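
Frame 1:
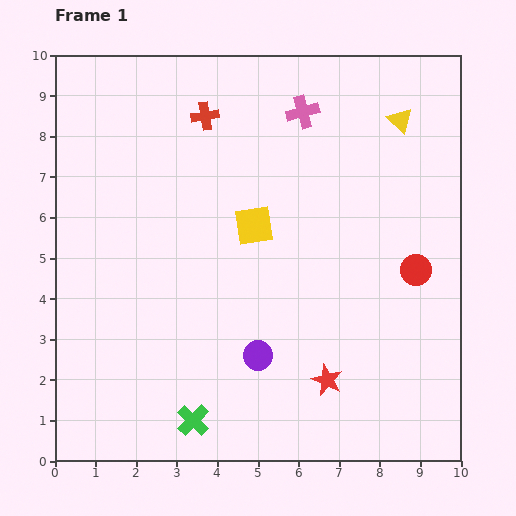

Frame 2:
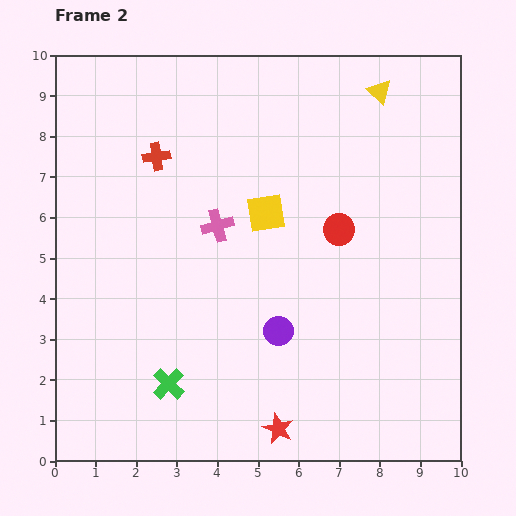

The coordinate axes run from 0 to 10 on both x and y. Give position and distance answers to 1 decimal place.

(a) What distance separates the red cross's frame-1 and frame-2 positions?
1.6

The red cross moved from (3.7, 8.5) to (2.5, 7.5), a distance of √(1.2² + 1.0²) ≈ 1.6.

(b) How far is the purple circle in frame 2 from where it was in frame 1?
0.8

The purple circle moved from (5.0, 2.6) to (5.5, 3.2), a distance of √(0.5² + 0.6²) ≈ 0.8.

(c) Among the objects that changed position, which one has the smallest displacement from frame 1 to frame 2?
the yellow square

(moved 0.4)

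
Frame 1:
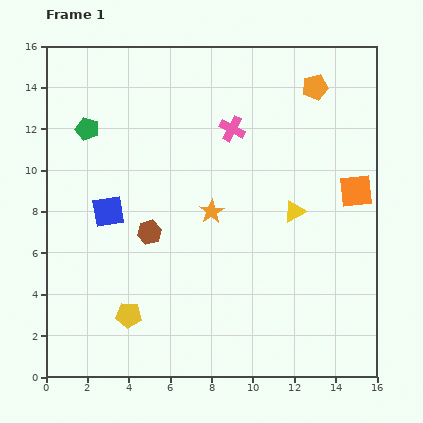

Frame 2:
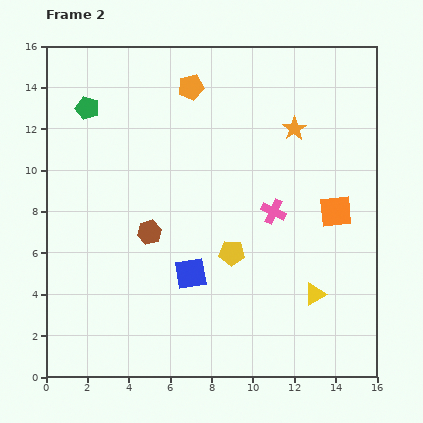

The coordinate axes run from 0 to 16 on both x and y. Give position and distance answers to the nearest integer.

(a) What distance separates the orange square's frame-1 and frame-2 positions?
1

The orange square moved from (15, 9) to (14, 8), a distance of √(1² + 1²) ≈ 1.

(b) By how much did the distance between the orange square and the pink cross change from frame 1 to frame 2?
-4

Distance in frame 1: 7. Distance in frame 2: 3.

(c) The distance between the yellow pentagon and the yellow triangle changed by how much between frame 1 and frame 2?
-5

Distance in frame 1: 9. Distance in frame 2: 4.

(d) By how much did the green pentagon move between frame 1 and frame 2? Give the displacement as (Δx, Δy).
(0, 1)

The green pentagon was at (2, 12) in frame 1 and (2, 13) in frame 2.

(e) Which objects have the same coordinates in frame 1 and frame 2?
the brown hexagon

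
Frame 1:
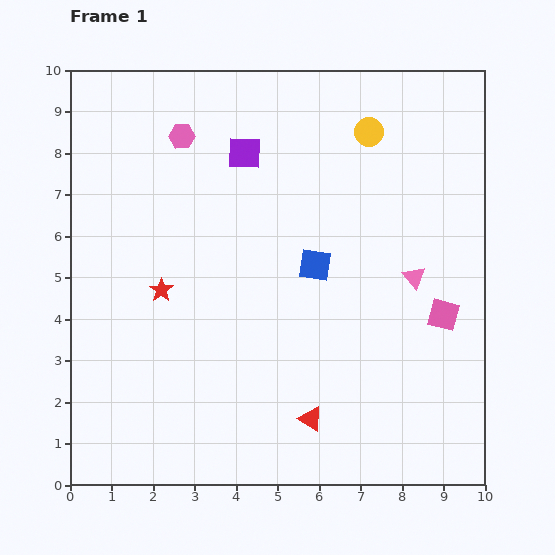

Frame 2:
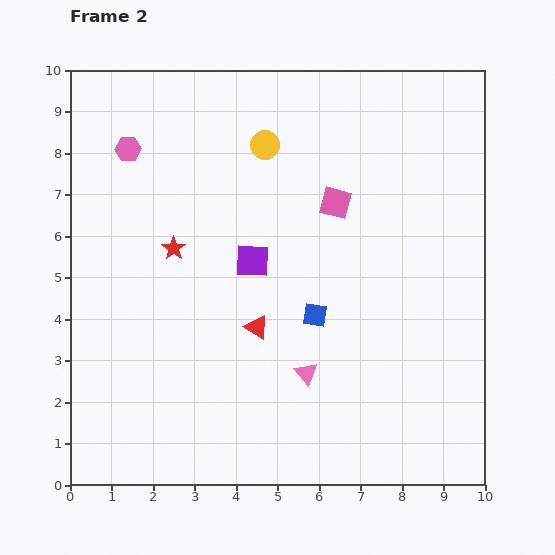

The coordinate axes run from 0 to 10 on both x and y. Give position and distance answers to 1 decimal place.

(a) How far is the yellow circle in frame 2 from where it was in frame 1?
2.5

The yellow circle moved from (7.2, 8.5) to (4.7, 8.2), a distance of √(2.5² + 0.3²) ≈ 2.5.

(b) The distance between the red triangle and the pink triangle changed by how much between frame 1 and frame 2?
-2.6

Distance in frame 1: 4.2. Distance in frame 2: 1.6.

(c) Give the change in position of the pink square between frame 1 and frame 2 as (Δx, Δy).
(-2.6, 2.7)

The pink square was at (9.0, 4.1) in frame 1 and (6.4, 6.8) in frame 2.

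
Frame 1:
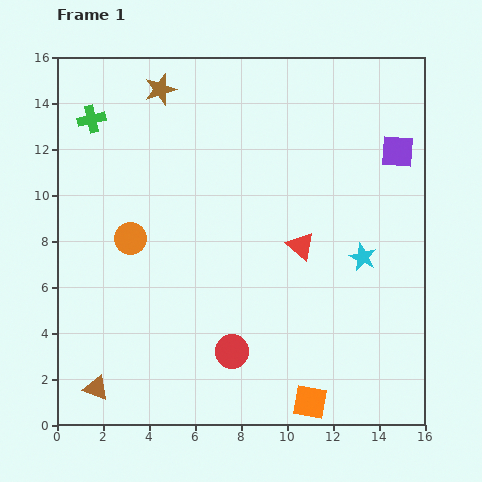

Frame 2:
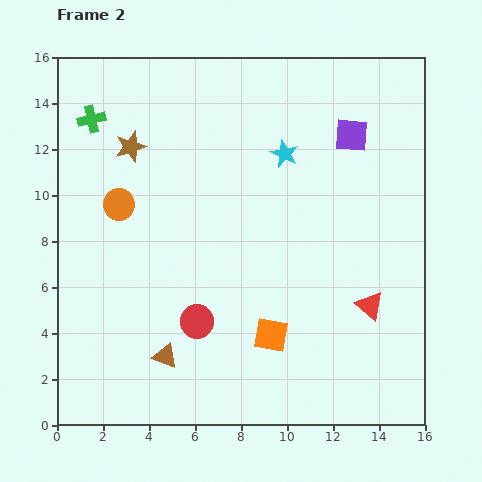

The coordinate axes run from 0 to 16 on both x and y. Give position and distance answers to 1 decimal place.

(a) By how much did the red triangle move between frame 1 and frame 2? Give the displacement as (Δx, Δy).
(3.0, -2.6)

The red triangle was at (10.6, 7.8) in frame 1 and (13.6, 5.2) in frame 2.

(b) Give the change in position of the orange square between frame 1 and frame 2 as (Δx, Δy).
(-1.7, 2.9)

The orange square was at (11.0, 1.0) in frame 1 and (9.3, 3.9) in frame 2.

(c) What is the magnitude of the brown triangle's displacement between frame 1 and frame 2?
3.3

The brown triangle moved from (1.7, 1.6) to (4.7, 3.0), a distance of √(3.0² + 1.4²) ≈ 3.3.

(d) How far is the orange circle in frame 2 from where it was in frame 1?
1.6

The orange circle moved from (3.2, 8.1) to (2.7, 9.6), a distance of √(0.5² + 1.5²) ≈ 1.6.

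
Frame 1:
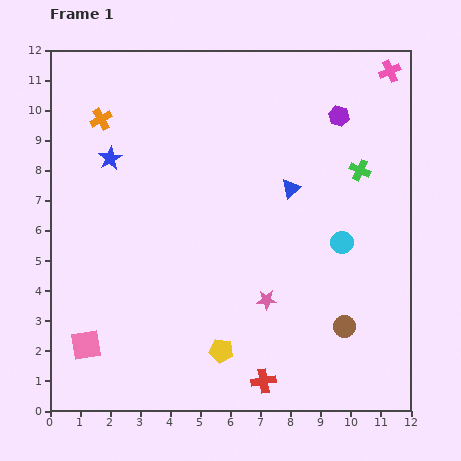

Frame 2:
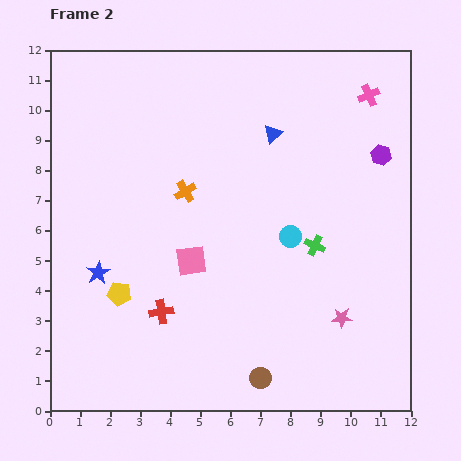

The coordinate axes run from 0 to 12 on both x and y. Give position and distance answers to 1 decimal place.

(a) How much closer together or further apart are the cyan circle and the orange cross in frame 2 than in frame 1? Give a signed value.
-5.2

Distance in frame 1: 9.0. Distance in frame 2: 3.8.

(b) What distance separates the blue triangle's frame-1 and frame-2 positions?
1.9

The blue triangle moved from (8.0, 7.4) to (7.4, 9.2), a distance of √(0.6² + 1.8²) ≈ 1.9.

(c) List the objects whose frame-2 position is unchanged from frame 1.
none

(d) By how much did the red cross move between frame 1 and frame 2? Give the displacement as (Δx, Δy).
(-3.4, 2.3)

The red cross was at (7.1, 1.0) in frame 1 and (3.7, 3.3) in frame 2.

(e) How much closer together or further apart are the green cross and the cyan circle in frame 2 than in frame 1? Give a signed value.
-1.6

Distance in frame 1: 2.5. Distance in frame 2: 0.9.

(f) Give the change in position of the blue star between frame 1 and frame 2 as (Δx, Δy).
(-0.4, -3.8)

The blue star was at (2.0, 8.4) in frame 1 and (1.6, 4.6) in frame 2.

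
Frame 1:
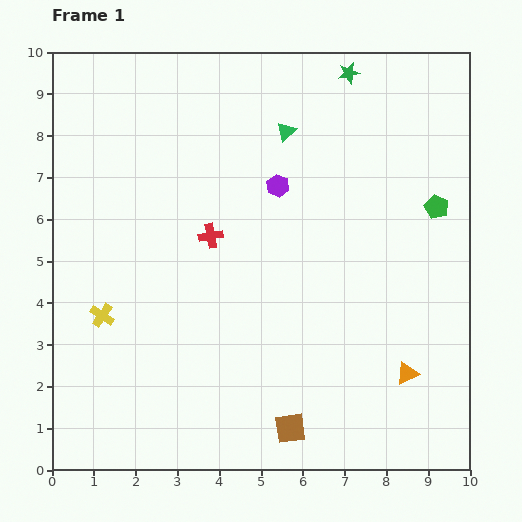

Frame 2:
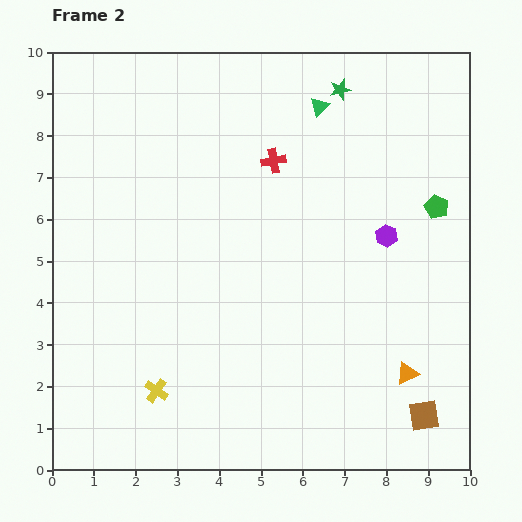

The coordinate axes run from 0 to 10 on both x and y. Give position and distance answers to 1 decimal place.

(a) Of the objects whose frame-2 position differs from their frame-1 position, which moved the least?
the green star

(moved 0.4)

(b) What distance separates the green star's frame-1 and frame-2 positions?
0.4

The green star moved from (7.1, 9.5) to (6.9, 9.1), a distance of √(0.2² + 0.4²) ≈ 0.4.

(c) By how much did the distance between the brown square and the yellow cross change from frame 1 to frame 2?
+1.2

Distance in frame 1: 5.2. Distance in frame 2: 6.4.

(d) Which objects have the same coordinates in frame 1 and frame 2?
the green pentagon, the orange triangle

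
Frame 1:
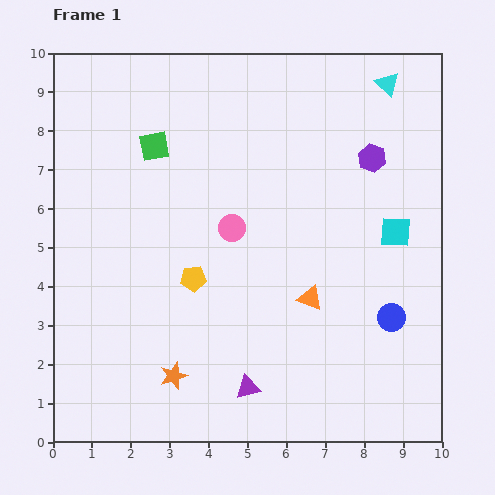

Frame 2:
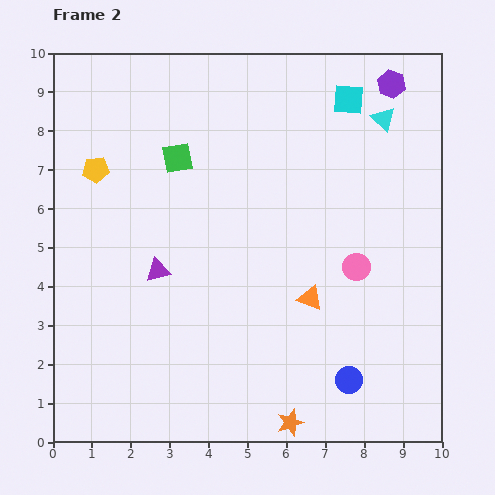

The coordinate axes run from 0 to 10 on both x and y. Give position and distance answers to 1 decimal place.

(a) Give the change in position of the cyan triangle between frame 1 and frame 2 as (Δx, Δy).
(-0.1, -0.9)

The cyan triangle was at (8.6, 9.2) in frame 1 and (8.5, 8.3) in frame 2.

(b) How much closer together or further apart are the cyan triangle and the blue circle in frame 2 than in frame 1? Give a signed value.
+0.8

Distance in frame 1: 6.0. Distance in frame 2: 6.8.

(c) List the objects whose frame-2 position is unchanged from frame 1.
the orange triangle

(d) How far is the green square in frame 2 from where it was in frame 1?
0.7

The green square moved from (2.6, 7.6) to (3.2, 7.3), a distance of √(0.6² + 0.3²) ≈ 0.7.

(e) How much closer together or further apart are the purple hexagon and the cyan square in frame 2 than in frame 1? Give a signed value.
-0.8

Distance in frame 1: 2.0. Distance in frame 2: 1.2.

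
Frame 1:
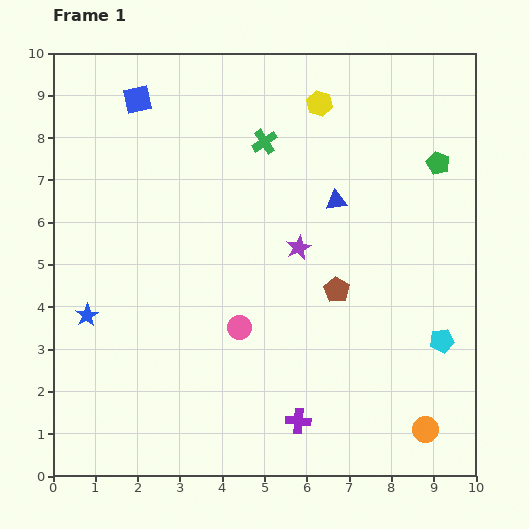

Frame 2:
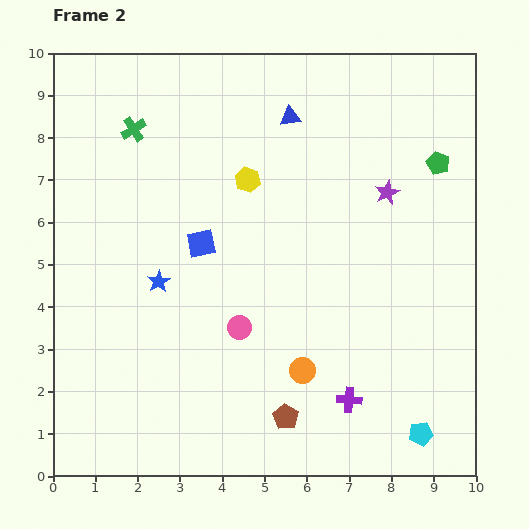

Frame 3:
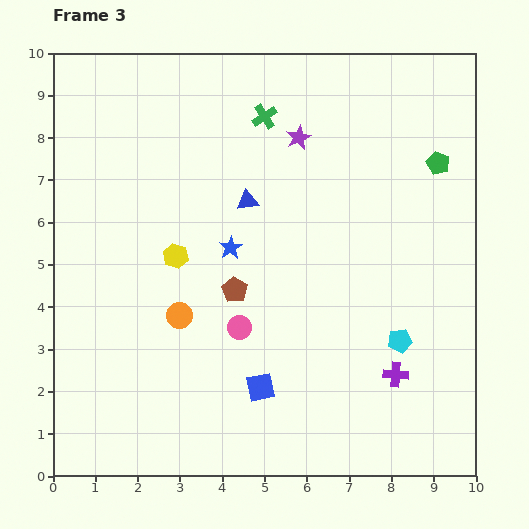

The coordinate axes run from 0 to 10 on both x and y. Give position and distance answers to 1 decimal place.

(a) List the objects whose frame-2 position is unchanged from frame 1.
the pink circle, the green pentagon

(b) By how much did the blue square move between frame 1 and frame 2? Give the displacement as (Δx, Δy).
(1.5, -3.4)

The blue square was at (2.0, 8.9) in frame 1 and (3.5, 5.5) in frame 2.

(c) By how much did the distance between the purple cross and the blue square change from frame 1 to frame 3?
-5.3

Distance in frame 1: 8.5. Distance in frame 3: 3.2.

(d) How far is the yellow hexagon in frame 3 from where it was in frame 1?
5.0

The yellow hexagon moved from (6.3, 8.8) to (2.9, 5.2), a distance of √(3.4² + 3.6²) ≈ 5.0.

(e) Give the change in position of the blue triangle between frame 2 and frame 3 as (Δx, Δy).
(-1.0, -2.0)

The blue triangle was at (5.6, 8.5) in frame 2 and (4.6, 6.5) in frame 3.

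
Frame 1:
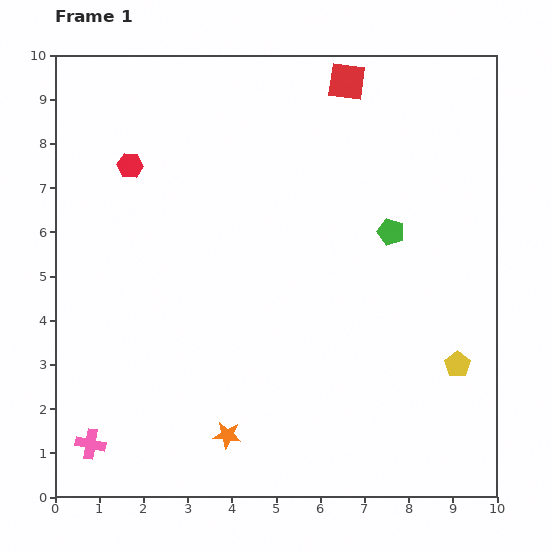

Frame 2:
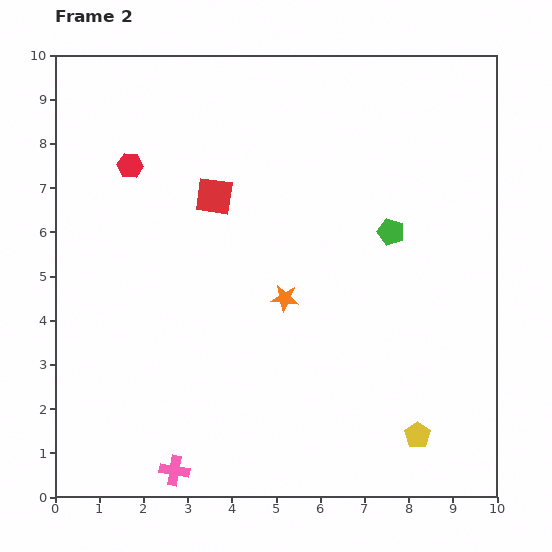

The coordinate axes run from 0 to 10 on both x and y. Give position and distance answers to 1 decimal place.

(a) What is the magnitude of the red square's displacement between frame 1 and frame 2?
4.0

The red square moved from (6.6, 9.4) to (3.6, 6.8), a distance of √(3.0² + 2.6²) ≈ 4.0.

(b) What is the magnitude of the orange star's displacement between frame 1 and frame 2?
3.4

The orange star moved from (3.9, 1.4) to (5.2, 4.5), a distance of √(1.3² + 3.1²) ≈ 3.4.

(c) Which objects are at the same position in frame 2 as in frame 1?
the red hexagon, the green pentagon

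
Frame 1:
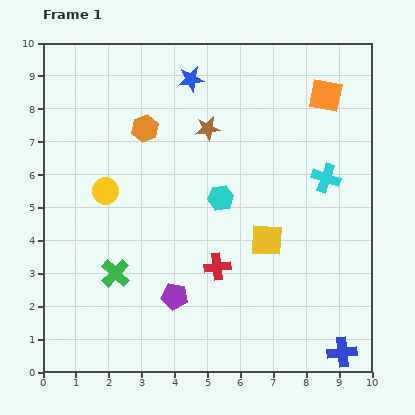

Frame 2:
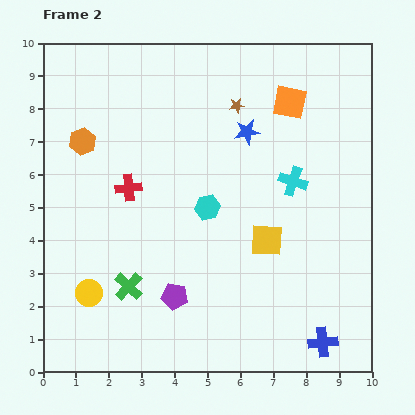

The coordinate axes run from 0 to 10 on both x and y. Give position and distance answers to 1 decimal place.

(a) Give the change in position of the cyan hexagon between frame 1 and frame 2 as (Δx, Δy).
(-0.4, -0.3)

The cyan hexagon was at (5.4, 5.3) in frame 1 and (5.0, 5.0) in frame 2.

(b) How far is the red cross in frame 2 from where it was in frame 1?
3.6

The red cross moved from (5.3, 3.2) to (2.6, 5.6), a distance of √(2.7² + 2.4²) ≈ 3.6.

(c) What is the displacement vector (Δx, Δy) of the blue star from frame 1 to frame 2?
(1.7, -1.6)

The blue star was at (4.5, 8.9) in frame 1 and (6.2, 7.3) in frame 2.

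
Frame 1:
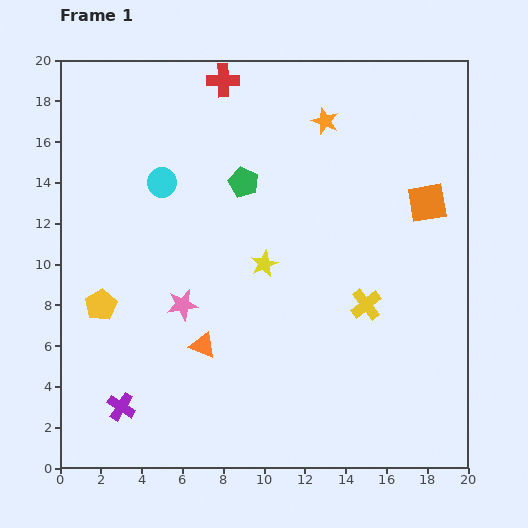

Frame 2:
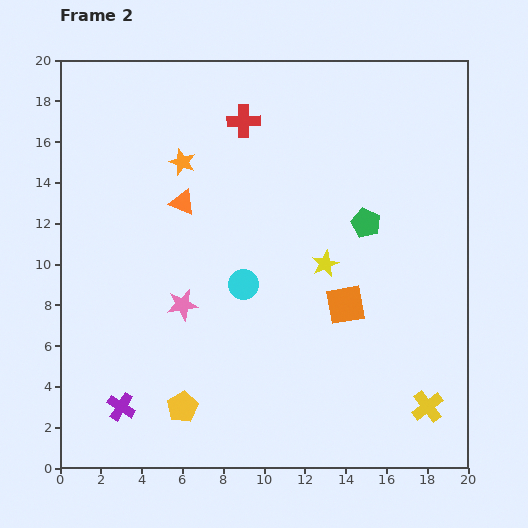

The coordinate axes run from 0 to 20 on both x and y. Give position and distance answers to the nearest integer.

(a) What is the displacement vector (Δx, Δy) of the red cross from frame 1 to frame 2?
(1, -2)

The red cross was at (8, 19) in frame 1 and (9, 17) in frame 2.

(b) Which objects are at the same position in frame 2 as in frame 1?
the purple cross, the pink star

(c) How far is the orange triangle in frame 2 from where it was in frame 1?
7

The orange triangle moved from (7, 6) to (6, 13), a distance of √(1² + 7²) ≈ 7.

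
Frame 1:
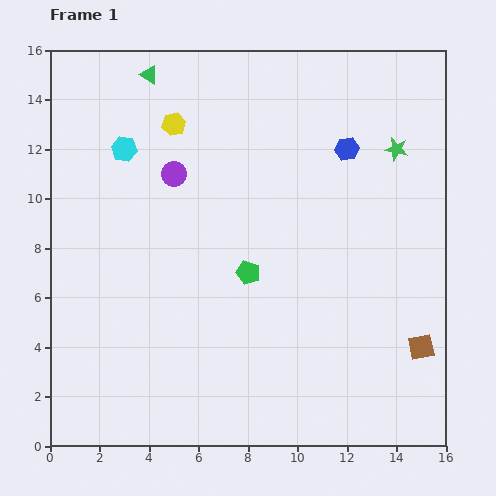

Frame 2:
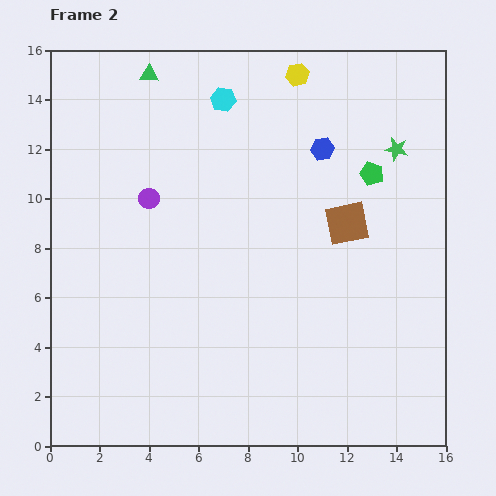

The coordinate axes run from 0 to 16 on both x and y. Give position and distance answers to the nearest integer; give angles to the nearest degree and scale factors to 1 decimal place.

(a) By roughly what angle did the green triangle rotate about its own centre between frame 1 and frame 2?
26° counter-clockwise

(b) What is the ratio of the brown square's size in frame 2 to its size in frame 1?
1.7×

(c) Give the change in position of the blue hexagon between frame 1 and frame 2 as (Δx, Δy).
(-1, 0)

The blue hexagon was at (12, 12) in frame 1 and (11, 12) in frame 2.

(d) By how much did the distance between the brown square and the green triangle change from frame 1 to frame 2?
-6

Distance in frame 1: 16. Distance in frame 2: 10.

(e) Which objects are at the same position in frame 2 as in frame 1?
the green triangle, the green star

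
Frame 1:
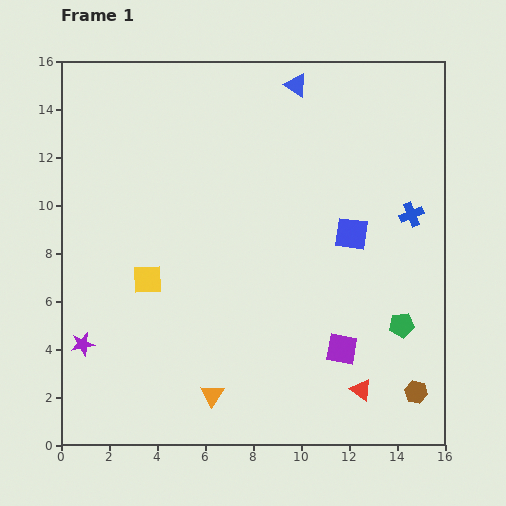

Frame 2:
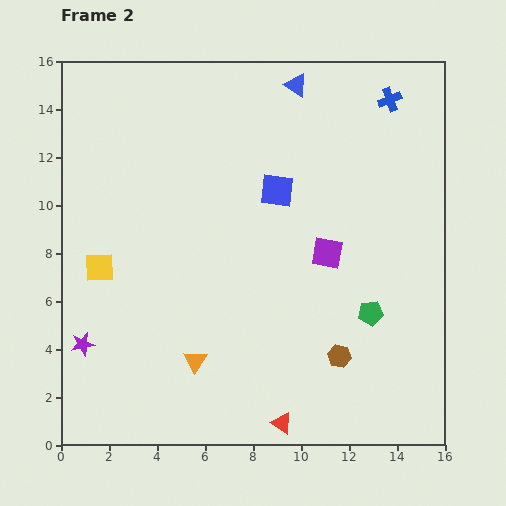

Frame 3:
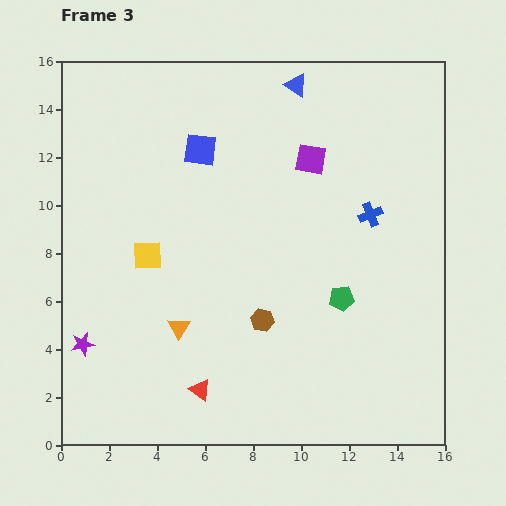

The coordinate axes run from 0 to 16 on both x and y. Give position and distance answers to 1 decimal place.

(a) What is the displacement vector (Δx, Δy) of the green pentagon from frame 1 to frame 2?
(-1.3, 0.5)

The green pentagon was at (14.2, 5.0) in frame 1 and (12.9, 5.5) in frame 2.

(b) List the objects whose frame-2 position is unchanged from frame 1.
the purple star, the blue triangle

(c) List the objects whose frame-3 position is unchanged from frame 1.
the purple star, the blue triangle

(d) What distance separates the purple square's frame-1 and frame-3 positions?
8.0

The purple square moved from (11.7, 4.0) to (10.4, 11.9), a distance of √(1.3² + 7.9²) ≈ 8.0.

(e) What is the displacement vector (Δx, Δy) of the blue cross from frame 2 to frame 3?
(-0.8, -4.8)

The blue cross was at (13.7, 14.4) in frame 2 and (12.9, 9.6) in frame 3.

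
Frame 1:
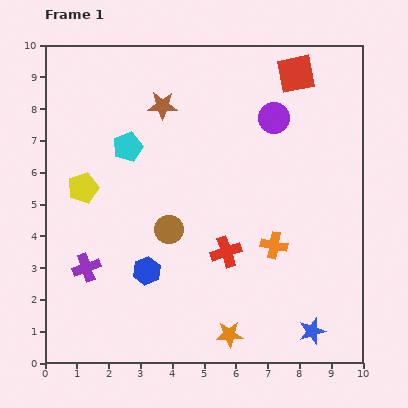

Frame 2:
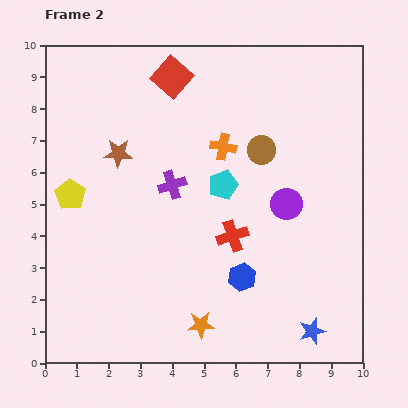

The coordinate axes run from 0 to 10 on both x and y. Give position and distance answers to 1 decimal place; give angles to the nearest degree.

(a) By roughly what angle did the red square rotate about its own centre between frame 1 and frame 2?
38° counter-clockwise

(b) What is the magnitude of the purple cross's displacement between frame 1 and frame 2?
3.7

The purple cross moved from (1.3, 3.0) to (4.0, 5.6), a distance of √(2.7² + 2.6²) ≈ 3.7.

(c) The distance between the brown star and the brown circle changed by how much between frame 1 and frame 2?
+0.6

Distance in frame 1: 3.9. Distance in frame 2: 4.5.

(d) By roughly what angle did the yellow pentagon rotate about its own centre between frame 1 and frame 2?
20° counter-clockwise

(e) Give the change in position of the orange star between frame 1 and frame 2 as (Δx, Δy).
(-0.9, 0.3)

The orange star was at (5.8, 0.9) in frame 1 and (4.9, 1.2) in frame 2.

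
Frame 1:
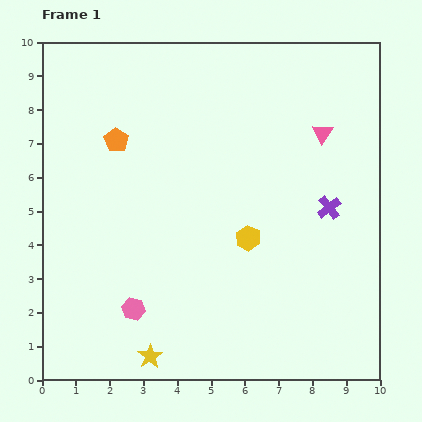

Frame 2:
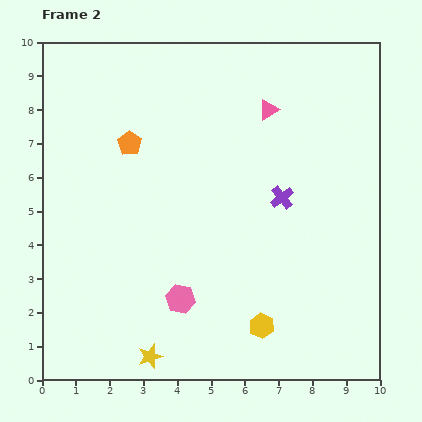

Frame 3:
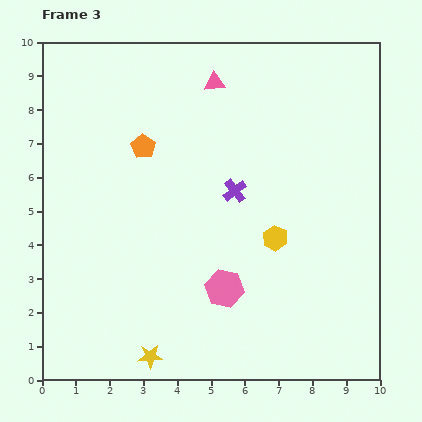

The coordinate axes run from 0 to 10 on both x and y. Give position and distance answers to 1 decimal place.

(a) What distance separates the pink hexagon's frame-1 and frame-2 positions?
1.4

The pink hexagon moved from (2.7, 2.1) to (4.1, 2.4), a distance of √(1.4² + 0.3²) ≈ 1.4.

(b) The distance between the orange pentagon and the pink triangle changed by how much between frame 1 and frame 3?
-3.3

Distance in frame 1: 6.1. Distance in frame 3: 2.8.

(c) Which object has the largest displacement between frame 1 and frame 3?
the pink triangle

(moved 3.5; next 2.8)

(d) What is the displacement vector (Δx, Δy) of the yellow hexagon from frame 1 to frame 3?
(0.8, 0.0)

The yellow hexagon was at (6.1, 4.2) in frame 1 and (6.9, 4.2) in frame 3.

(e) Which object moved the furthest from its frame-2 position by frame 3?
the yellow hexagon

(moved 2.6; next 1.8)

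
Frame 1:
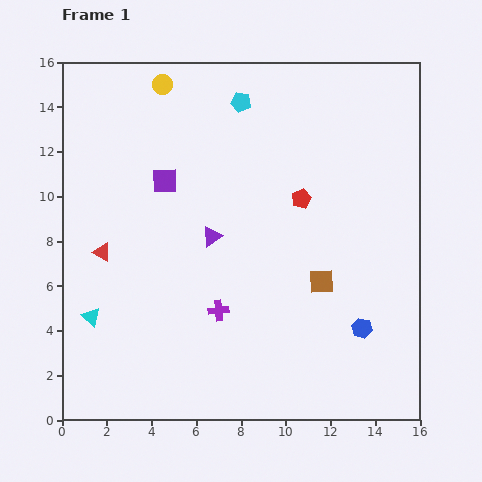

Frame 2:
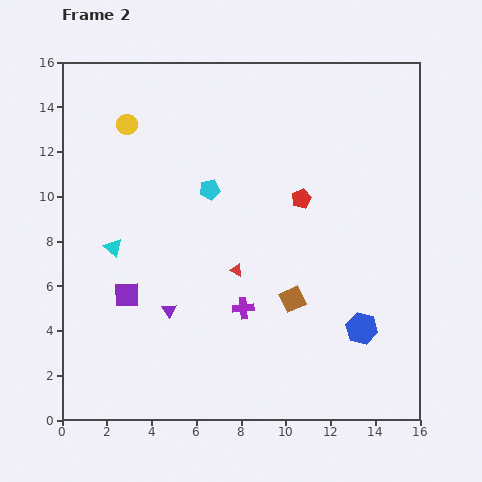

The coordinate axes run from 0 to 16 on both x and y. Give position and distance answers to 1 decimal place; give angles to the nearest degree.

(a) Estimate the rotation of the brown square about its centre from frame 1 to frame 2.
21° counter-clockwise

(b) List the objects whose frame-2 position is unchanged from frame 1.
the blue hexagon, the red pentagon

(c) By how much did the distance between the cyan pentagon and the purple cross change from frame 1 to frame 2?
-3.9

Distance in frame 1: 9.4. Distance in frame 2: 5.5.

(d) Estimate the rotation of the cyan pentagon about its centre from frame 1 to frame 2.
21° counter-clockwise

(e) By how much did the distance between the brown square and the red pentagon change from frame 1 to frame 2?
+0.7

Distance in frame 1: 3.8. Distance in frame 2: 4.5.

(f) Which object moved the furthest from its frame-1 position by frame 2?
the red triangle

(moved 6.1; next 5.4)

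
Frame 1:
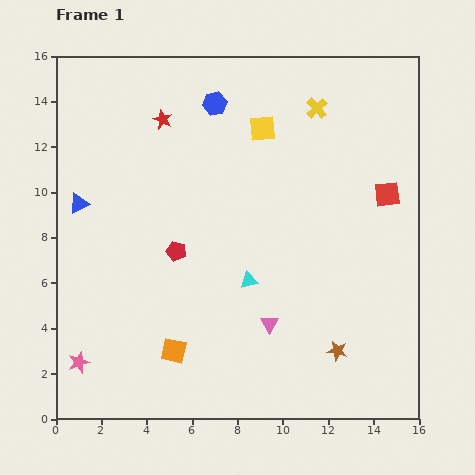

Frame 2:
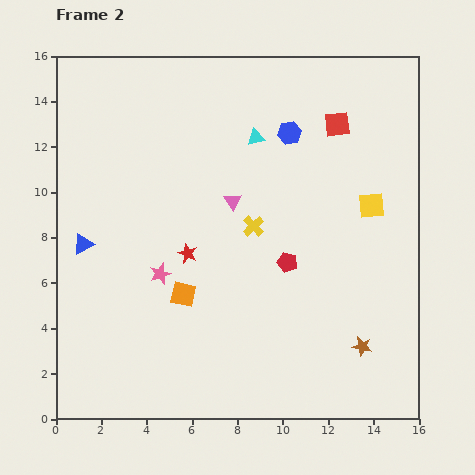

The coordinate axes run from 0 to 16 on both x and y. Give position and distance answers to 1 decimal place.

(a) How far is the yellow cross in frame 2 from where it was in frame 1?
5.9

The yellow cross moved from (11.5, 13.7) to (8.7, 8.5), a distance of √(2.8² + 5.2²) ≈ 5.9.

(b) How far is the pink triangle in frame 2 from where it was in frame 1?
5.6

The pink triangle moved from (9.4, 4.2) to (7.8, 9.6), a distance of √(1.6² + 5.4²) ≈ 5.6.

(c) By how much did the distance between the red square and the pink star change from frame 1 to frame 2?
-5.3

Distance in frame 1: 15.5. Distance in frame 2: 10.2.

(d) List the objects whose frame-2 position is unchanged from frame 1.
none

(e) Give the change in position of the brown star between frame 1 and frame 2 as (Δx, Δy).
(1.1, 0.2)

The brown star was at (12.4, 3.0) in frame 1 and (13.5, 3.2) in frame 2.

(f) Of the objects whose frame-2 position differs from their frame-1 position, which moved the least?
the brown star

(moved 1.1)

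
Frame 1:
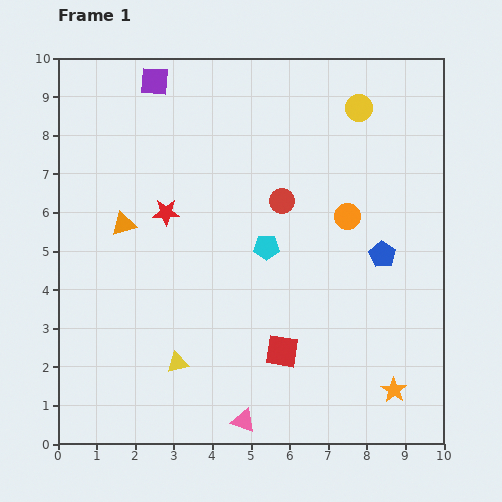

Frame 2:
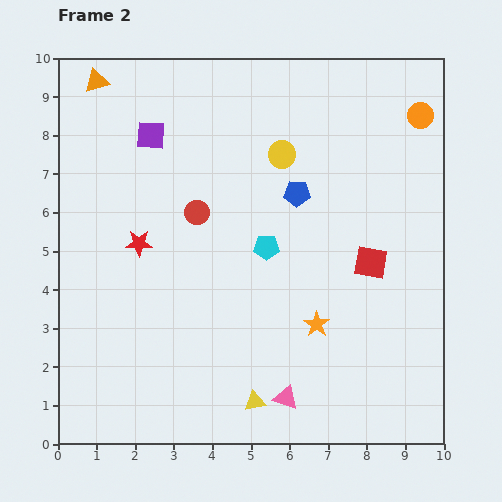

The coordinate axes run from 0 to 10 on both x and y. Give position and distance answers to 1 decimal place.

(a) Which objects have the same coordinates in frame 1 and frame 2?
the cyan pentagon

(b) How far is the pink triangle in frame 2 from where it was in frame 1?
1.3

The pink triangle moved from (4.8, 0.6) to (5.9, 1.2), a distance of √(1.1² + 0.6²) ≈ 1.3.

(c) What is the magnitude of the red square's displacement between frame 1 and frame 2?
3.3

The red square moved from (5.8, 2.4) to (8.1, 4.7), a distance of √(2.3² + 2.3²) ≈ 3.3.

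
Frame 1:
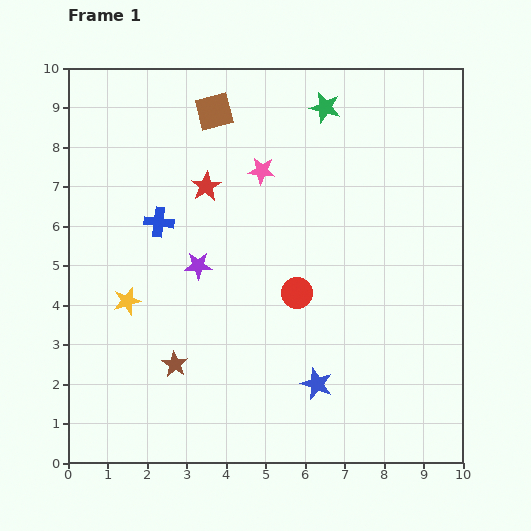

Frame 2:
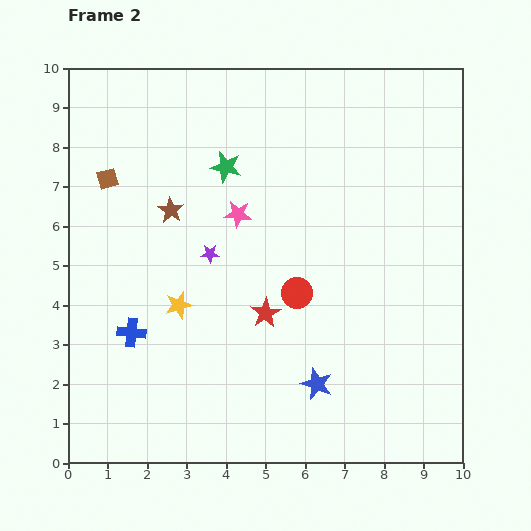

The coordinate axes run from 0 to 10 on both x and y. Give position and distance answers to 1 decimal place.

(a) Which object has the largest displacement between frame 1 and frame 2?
the brown star

(moved 3.9; next 3.5)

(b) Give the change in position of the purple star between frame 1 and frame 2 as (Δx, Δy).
(0.3, 0.3)

The purple star was at (3.3, 5.0) in frame 1 and (3.6, 5.3) in frame 2.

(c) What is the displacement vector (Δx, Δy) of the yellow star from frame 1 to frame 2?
(1.3, -0.1)

The yellow star was at (1.5, 4.1) in frame 1 and (2.8, 4.0) in frame 2.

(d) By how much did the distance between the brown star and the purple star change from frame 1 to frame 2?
-1.1

Distance in frame 1: 2.6. Distance in frame 2: 1.5.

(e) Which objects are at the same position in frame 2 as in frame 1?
the blue star, the red circle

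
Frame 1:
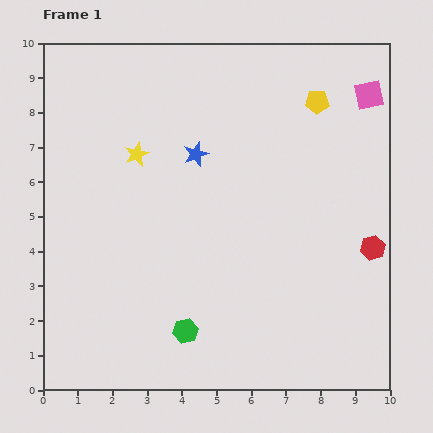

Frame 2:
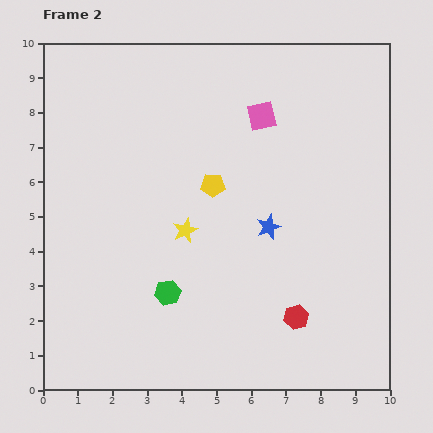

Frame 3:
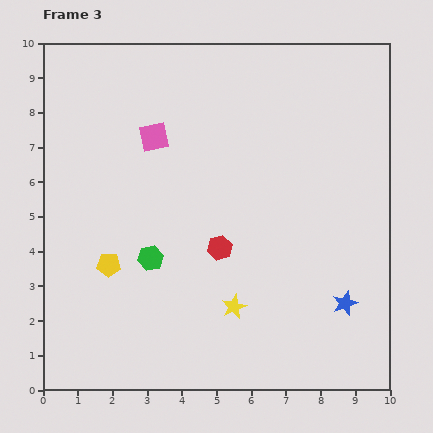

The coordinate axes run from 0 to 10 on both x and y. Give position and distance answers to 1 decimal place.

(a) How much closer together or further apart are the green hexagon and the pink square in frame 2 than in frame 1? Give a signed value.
-2.8

Distance in frame 1: 8.6. Distance in frame 2: 5.8.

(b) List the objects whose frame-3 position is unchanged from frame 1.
none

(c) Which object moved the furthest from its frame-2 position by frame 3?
the yellow pentagon

(moved 3.8; next 3.2)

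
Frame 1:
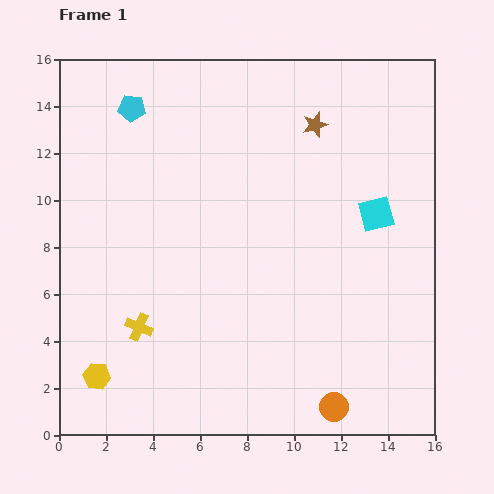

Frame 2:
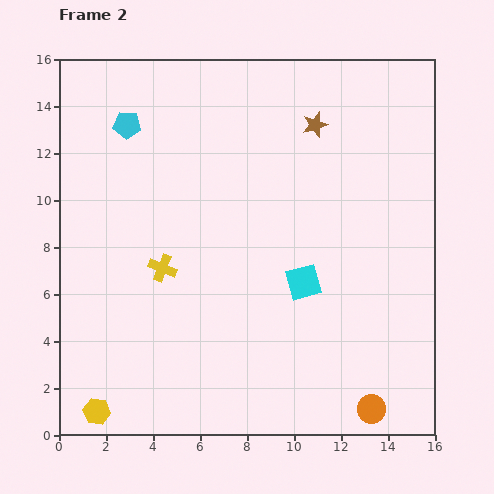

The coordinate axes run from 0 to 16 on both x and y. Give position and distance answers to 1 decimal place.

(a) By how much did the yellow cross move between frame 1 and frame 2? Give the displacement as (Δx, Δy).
(1.0, 2.5)

The yellow cross was at (3.4, 4.6) in frame 1 and (4.4, 7.1) in frame 2.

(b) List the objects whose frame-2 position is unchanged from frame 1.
the brown star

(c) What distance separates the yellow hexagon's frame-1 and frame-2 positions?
1.5

The yellow hexagon moved from (1.6, 2.5) to (1.6, 1.0), a distance of √(0.0² + 1.5²) ≈ 1.5.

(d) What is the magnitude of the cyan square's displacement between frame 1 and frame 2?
4.2

The cyan square moved from (13.5, 9.4) to (10.4, 6.5), a distance of √(3.1² + 2.9²) ≈ 4.2.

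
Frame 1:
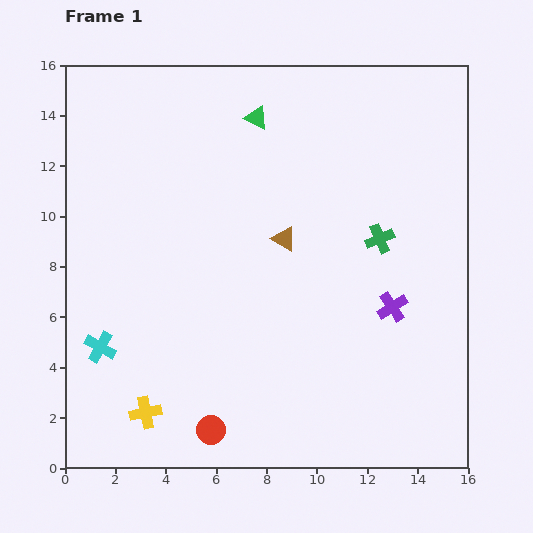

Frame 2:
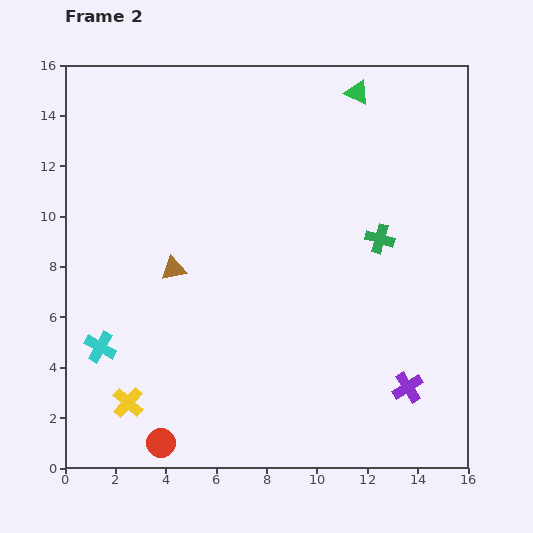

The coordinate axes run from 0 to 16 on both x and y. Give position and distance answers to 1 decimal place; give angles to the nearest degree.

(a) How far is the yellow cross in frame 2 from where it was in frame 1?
0.8

The yellow cross moved from (3.2, 2.2) to (2.5, 2.6), a distance of √(0.7² + 0.4²) ≈ 0.8.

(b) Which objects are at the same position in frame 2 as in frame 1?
the cyan cross, the green cross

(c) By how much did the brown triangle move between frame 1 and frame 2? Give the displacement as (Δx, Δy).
(-4.4, -1.2)

The brown triangle was at (8.7, 9.1) in frame 1 and (4.3, 7.9) in frame 2.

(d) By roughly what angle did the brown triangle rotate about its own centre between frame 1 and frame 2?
42° counter-clockwise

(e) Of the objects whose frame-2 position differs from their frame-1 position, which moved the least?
the yellow cross

(moved 0.8)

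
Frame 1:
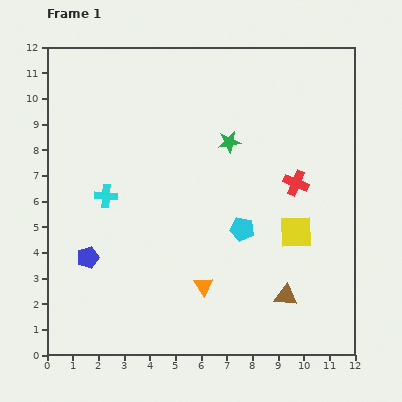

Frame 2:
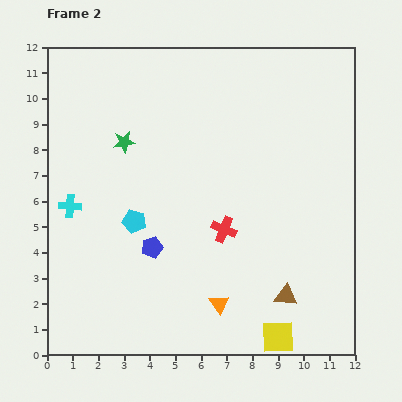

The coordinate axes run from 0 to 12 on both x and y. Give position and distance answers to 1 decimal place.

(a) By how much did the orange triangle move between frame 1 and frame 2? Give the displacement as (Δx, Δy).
(0.6, -0.7)

The orange triangle was at (6.1, 2.7) in frame 1 and (6.7, 2.0) in frame 2.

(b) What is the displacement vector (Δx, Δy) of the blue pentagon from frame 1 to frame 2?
(2.5, 0.4)

The blue pentagon was at (1.6, 3.8) in frame 1 and (4.1, 4.2) in frame 2.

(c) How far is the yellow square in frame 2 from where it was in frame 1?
4.2

The yellow square moved from (9.7, 4.8) to (9.0, 0.7), a distance of √(0.7² + 4.1²) ≈ 4.2.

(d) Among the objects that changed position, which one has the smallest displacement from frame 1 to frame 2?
the orange triangle

(moved 0.9)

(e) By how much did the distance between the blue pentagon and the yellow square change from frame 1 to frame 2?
-2.2

Distance in frame 1: 8.2. Distance in frame 2: 6.0.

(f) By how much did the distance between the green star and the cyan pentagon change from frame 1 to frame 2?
-0.3

Distance in frame 1: 3.4. Distance in frame 2: 3.1.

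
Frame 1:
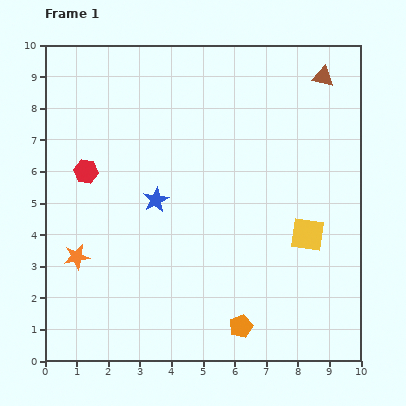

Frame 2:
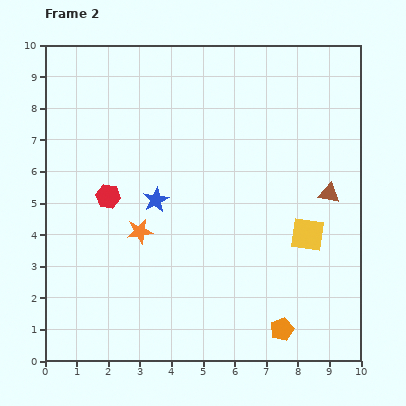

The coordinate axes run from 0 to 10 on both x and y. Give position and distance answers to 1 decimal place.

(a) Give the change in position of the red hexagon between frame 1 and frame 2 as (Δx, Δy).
(0.7, -0.8)

The red hexagon was at (1.3, 6.0) in frame 1 and (2.0, 5.2) in frame 2.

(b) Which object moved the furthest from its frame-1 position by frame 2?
the brown triangle

(moved 3.7; next 2.2)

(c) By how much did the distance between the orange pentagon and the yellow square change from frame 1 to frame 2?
-0.5

Distance in frame 1: 3.6. Distance in frame 2: 3.1.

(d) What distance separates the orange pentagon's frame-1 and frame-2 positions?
1.3

The orange pentagon moved from (6.2, 1.1) to (7.5, 1.0), a distance of √(1.3² + 0.1²) ≈ 1.3.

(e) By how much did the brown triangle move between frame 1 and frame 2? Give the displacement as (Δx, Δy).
(0.2, -3.7)

The brown triangle was at (8.8, 9.0) in frame 1 and (9.0, 5.3) in frame 2.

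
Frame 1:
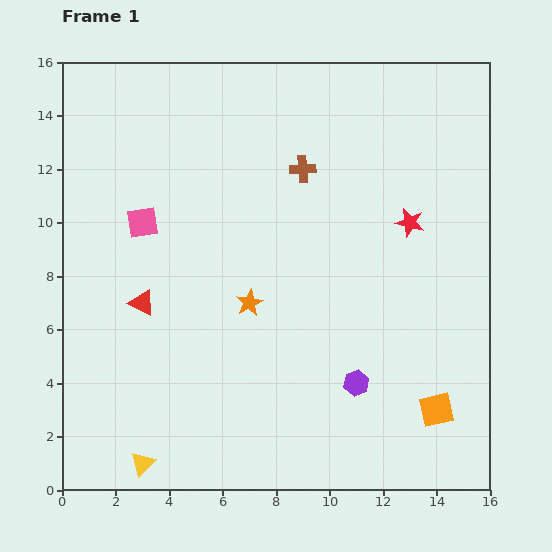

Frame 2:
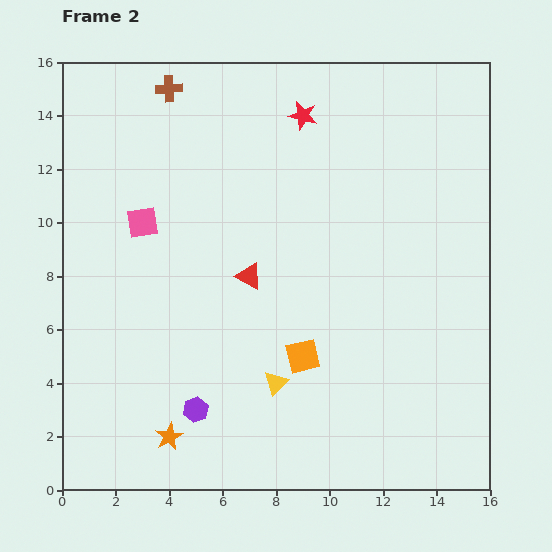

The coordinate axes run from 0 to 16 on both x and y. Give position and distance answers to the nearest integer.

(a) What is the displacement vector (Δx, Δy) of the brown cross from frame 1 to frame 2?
(-5, 3)

The brown cross was at (9, 12) in frame 1 and (4, 15) in frame 2.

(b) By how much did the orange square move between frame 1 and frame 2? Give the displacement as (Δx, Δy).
(-5, 2)

The orange square was at (14, 3) in frame 1 and (9, 5) in frame 2.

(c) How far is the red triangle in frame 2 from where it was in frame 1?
4

The red triangle moved from (3, 7) to (7, 8), a distance of √(4² + 1²) ≈ 4.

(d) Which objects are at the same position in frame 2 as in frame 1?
the pink square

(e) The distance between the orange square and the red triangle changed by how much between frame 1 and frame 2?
-8

Distance in frame 1: 12. Distance in frame 2: 4.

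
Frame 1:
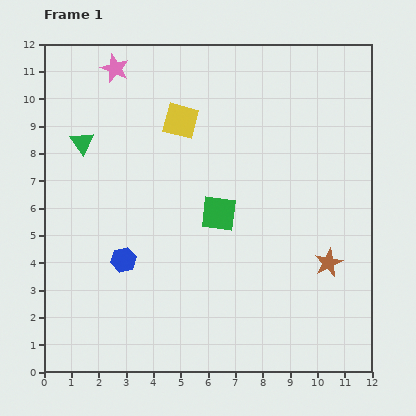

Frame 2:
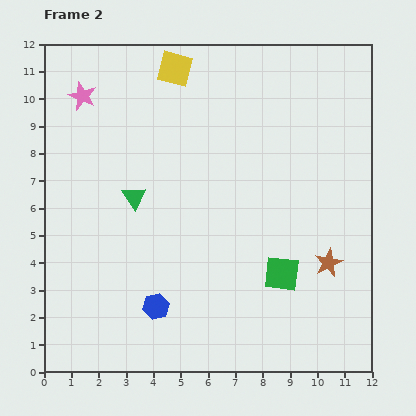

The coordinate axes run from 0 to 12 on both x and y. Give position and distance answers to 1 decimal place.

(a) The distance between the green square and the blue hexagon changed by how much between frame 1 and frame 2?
+0.9

Distance in frame 1: 3.9. Distance in frame 2: 4.8.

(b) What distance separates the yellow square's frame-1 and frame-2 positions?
1.9

The yellow square moved from (5.0, 9.2) to (4.8, 11.1), a distance of √(0.2² + 1.9²) ≈ 1.9.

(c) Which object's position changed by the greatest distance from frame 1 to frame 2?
the green square

(moved 3.2; next 2.8)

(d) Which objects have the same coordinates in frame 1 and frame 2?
the brown star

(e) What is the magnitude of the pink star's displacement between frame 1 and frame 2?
1.6

The pink star moved from (2.6, 11.1) to (1.4, 10.1), a distance of √(1.2² + 1.0²) ≈ 1.6.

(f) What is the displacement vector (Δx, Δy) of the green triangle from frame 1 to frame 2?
(1.9, -2.0)

The green triangle was at (1.4, 8.4) in frame 1 and (3.3, 6.4) in frame 2.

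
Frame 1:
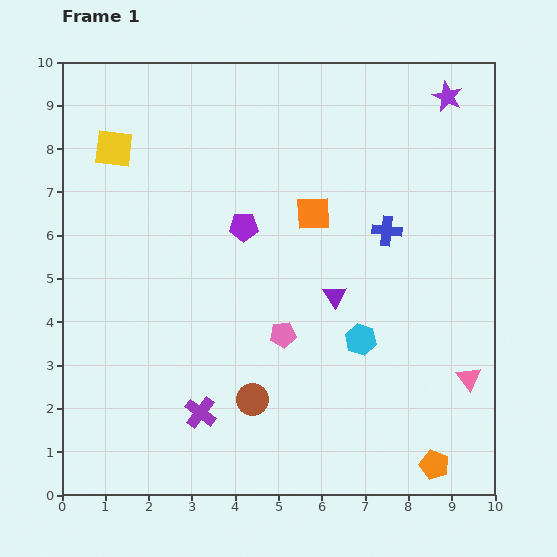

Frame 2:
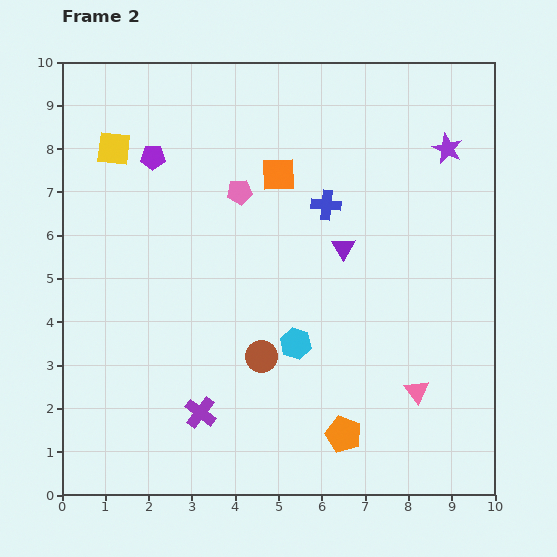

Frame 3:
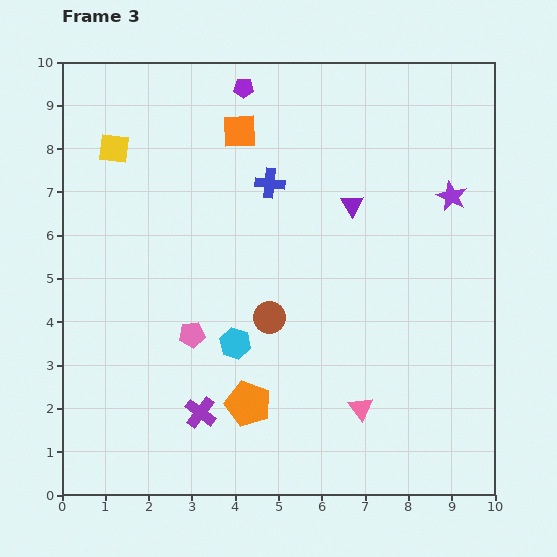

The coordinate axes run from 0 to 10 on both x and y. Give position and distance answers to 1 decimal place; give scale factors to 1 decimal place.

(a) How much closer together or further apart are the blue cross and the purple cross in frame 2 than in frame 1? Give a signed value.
-0.4

Distance in frame 1: 6.0. Distance in frame 2: 5.6.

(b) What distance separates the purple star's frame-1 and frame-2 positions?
1.2

The purple star moved from (8.9, 9.2) to (8.9, 8.0), a distance of √(0.0² + 1.2²) ≈ 1.2.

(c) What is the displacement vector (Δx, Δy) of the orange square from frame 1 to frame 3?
(-1.7, 1.9)

The orange square was at (5.8, 6.5) in frame 1 and (4.1, 8.4) in frame 3.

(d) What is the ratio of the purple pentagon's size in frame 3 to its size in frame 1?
0.7×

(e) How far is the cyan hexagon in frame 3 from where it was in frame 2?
1.4

The cyan hexagon moved from (5.4, 3.5) to (4.0, 3.5), a distance of √(1.4² + 0.0²) ≈ 1.4.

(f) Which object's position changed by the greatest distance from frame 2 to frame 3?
the pink pentagon

(moved 3.5; next 2.6)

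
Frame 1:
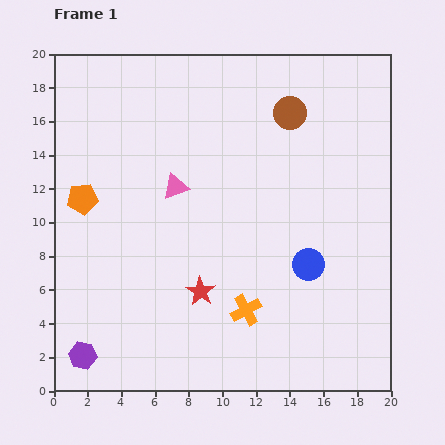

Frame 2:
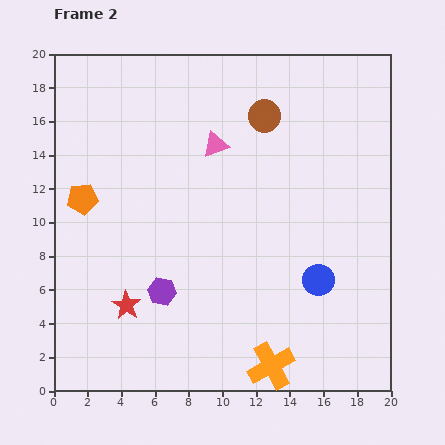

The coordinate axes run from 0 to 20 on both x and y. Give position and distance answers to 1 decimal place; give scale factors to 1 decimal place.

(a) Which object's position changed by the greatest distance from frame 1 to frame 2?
the purple hexagon

(moved 6.0; next 4.5)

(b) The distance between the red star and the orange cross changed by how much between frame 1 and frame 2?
+6.4

Distance in frame 1: 2.9. Distance in frame 2: 9.3.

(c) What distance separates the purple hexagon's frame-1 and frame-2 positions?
6.0

The purple hexagon moved from (1.7, 2.1) to (6.4, 5.9), a distance of √(4.7² + 3.8²) ≈ 6.0.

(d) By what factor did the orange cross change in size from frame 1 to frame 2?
1.5×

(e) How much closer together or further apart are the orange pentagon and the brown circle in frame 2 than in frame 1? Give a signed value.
-1.4

Distance in frame 1: 13.3. Distance in frame 2: 11.9.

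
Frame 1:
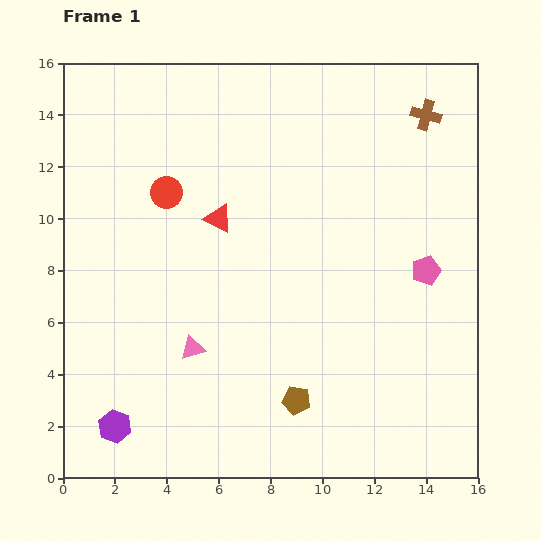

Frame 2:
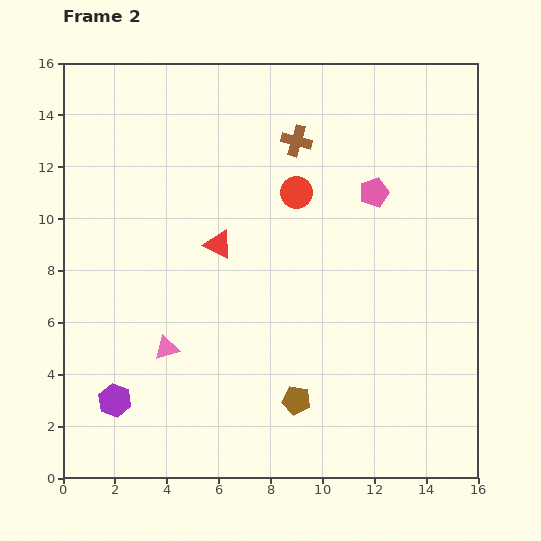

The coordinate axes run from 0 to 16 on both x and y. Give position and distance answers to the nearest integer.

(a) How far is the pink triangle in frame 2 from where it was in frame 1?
1

The pink triangle moved from (5, 5) to (4, 5), a distance of √(1² + 0²) ≈ 1.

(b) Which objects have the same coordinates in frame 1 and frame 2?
the brown pentagon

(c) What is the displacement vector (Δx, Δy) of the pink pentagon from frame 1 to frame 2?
(-2, 3)

The pink pentagon was at (14, 8) in frame 1 and (12, 11) in frame 2.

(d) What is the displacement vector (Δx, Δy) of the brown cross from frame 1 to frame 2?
(-5, -1)

The brown cross was at (14, 14) in frame 1 and (9, 13) in frame 2.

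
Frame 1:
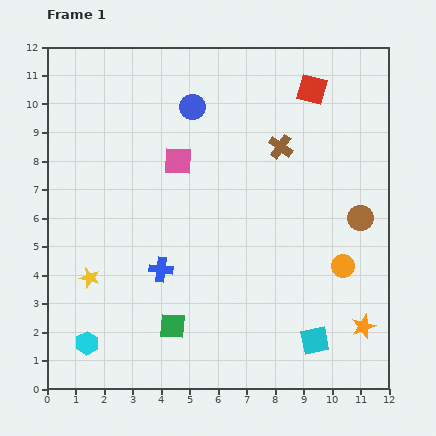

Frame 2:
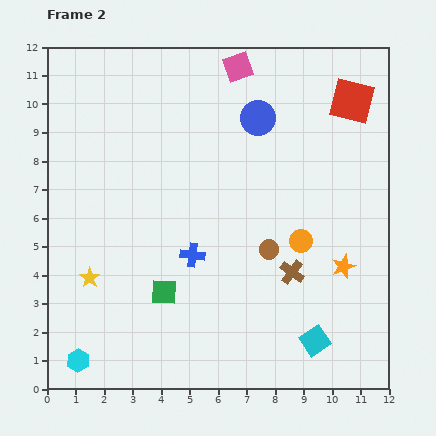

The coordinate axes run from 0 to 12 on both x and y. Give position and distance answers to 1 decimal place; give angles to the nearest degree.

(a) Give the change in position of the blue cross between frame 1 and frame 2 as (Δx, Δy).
(1.1, 0.5)

The blue cross was at (4.0, 4.2) in frame 1 and (5.1, 4.7) in frame 2.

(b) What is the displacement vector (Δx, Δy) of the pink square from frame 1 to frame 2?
(2.1, 3.3)

The pink square was at (4.6, 8.0) in frame 1 and (6.7, 11.3) in frame 2.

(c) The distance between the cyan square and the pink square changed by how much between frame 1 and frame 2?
+2.1

Distance in frame 1: 7.9. Distance in frame 2: 10.0.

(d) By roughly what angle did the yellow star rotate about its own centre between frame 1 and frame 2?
19° clockwise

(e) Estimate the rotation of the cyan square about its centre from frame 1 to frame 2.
22° counter-clockwise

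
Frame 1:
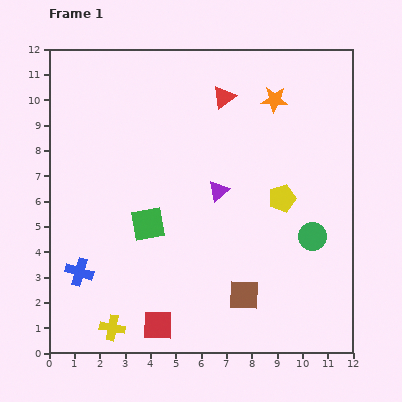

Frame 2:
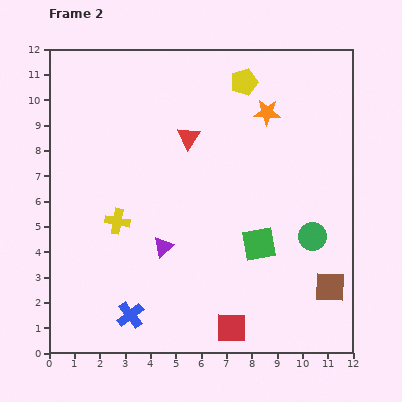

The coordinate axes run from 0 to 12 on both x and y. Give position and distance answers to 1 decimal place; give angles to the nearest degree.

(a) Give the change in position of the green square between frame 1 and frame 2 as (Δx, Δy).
(4.4, -0.8)

The green square was at (3.9, 5.1) in frame 1 and (8.3, 4.3) in frame 2.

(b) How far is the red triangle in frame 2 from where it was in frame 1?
2.1

The red triangle moved from (6.9, 10.1) to (5.5, 8.5), a distance of √(1.4² + 1.6²) ≈ 2.1.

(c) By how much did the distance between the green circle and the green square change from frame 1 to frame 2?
-4.4

Distance in frame 1: 6.5. Distance in frame 2: 2.1.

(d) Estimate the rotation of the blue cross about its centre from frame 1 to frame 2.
37° clockwise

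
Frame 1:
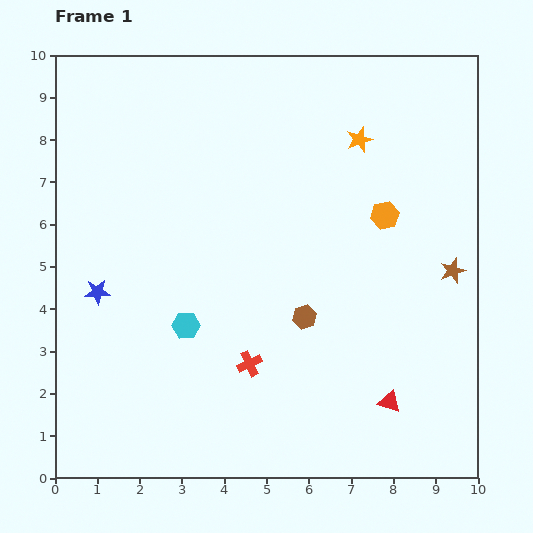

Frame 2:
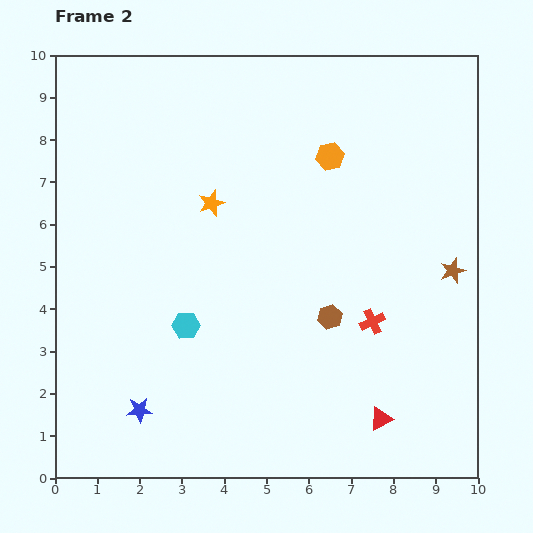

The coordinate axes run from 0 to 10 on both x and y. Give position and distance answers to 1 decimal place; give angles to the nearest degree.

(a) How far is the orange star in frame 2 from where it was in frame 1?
3.8

The orange star moved from (7.2, 8.0) to (3.7, 6.5), a distance of √(3.5² + 1.5²) ≈ 3.8.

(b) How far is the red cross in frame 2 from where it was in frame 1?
3.1

The red cross moved from (4.6, 2.7) to (7.5, 3.7), a distance of √(2.9² + 1.0²) ≈ 3.1.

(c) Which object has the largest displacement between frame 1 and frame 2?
the orange star

(moved 3.8; next 3.1)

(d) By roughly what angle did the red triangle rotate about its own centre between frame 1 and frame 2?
45° counter-clockwise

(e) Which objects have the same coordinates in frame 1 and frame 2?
the brown star, the cyan hexagon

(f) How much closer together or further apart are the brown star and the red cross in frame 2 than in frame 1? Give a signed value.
-3.1

Distance in frame 1: 5.3. Distance in frame 2: 2.2.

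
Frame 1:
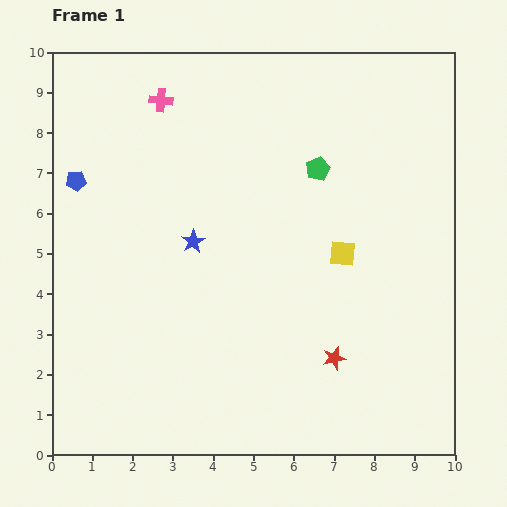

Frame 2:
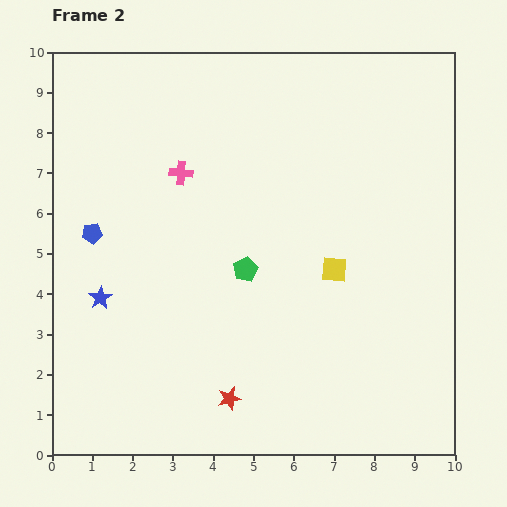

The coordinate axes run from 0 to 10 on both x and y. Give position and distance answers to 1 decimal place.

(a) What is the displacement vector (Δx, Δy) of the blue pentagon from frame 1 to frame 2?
(0.4, -1.3)

The blue pentagon was at (0.6, 6.8) in frame 1 and (1.0, 5.5) in frame 2.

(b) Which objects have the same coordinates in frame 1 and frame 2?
none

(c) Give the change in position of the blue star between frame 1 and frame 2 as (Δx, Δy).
(-2.3, -1.4)

The blue star was at (3.5, 5.3) in frame 1 and (1.2, 3.9) in frame 2.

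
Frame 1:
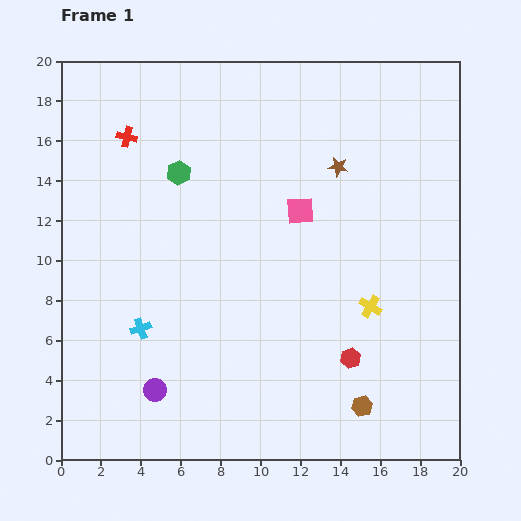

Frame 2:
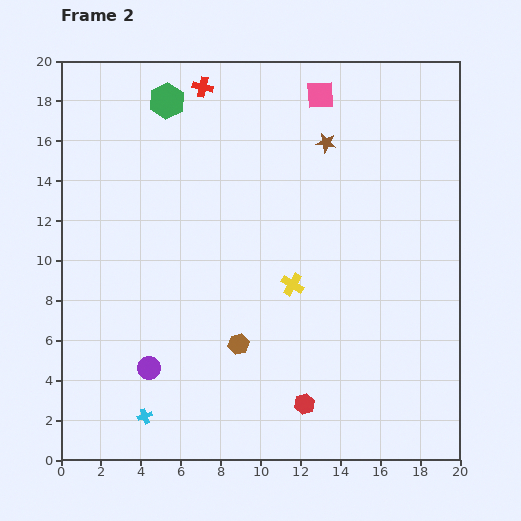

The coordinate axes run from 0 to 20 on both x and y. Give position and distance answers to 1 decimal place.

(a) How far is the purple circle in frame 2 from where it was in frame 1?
1.1

The purple circle moved from (4.7, 3.5) to (4.4, 4.6), a distance of √(0.3² + 1.1²) ≈ 1.1.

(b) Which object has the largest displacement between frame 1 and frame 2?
the brown hexagon

(moved 6.9; next 5.9)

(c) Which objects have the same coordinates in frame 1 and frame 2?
none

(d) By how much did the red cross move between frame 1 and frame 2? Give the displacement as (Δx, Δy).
(3.8, 2.5)

The red cross was at (3.3, 16.2) in frame 1 and (7.1, 18.7) in frame 2.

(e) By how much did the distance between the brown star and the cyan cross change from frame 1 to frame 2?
+3.6

Distance in frame 1: 12.8. Distance in frame 2: 16.4.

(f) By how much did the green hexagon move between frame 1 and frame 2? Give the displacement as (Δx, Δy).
(-0.6, 3.6)

The green hexagon was at (5.9, 14.4) in frame 1 and (5.3, 18.0) in frame 2.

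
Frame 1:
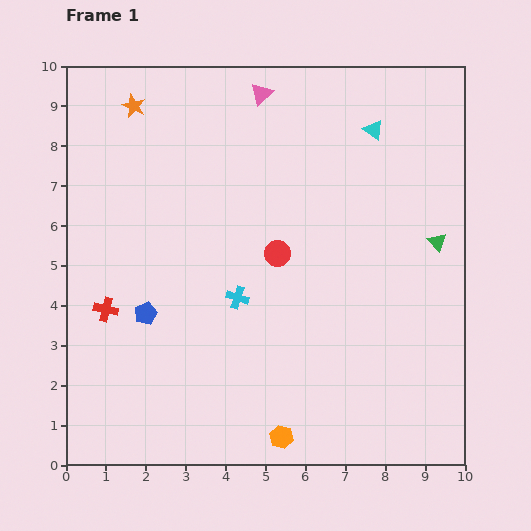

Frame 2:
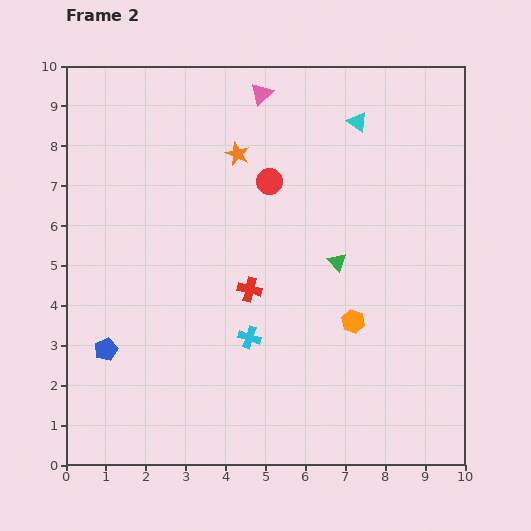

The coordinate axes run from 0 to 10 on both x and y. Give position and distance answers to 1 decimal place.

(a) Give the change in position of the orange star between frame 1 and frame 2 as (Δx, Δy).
(2.6, -1.2)

The orange star was at (1.7, 9.0) in frame 1 and (4.3, 7.8) in frame 2.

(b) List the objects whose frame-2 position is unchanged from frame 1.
the pink triangle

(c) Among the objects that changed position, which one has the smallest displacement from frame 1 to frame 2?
the cyan triangle

(moved 0.4)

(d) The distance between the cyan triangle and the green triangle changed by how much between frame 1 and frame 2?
+0.3

Distance in frame 1: 3.2. Distance in frame 2: 3.5.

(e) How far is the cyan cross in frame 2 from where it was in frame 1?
1.0

The cyan cross moved from (4.3, 4.2) to (4.6, 3.2), a distance of √(0.3² + 1.0²) ≈ 1.0.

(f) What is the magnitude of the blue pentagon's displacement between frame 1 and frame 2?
1.3

The blue pentagon moved from (2.0, 3.8) to (1.0, 2.9), a distance of √(1.0² + 0.9²) ≈ 1.3.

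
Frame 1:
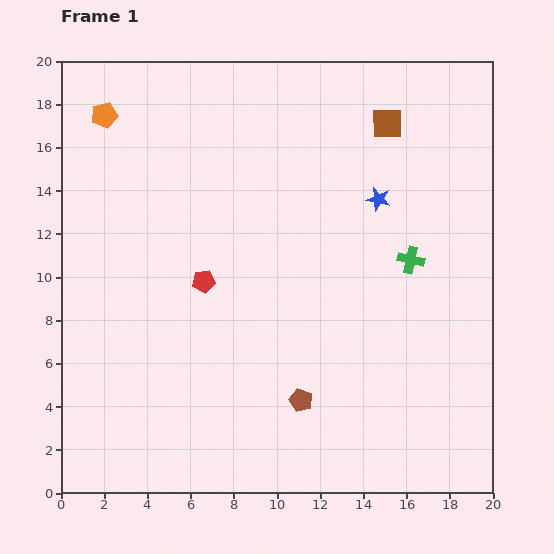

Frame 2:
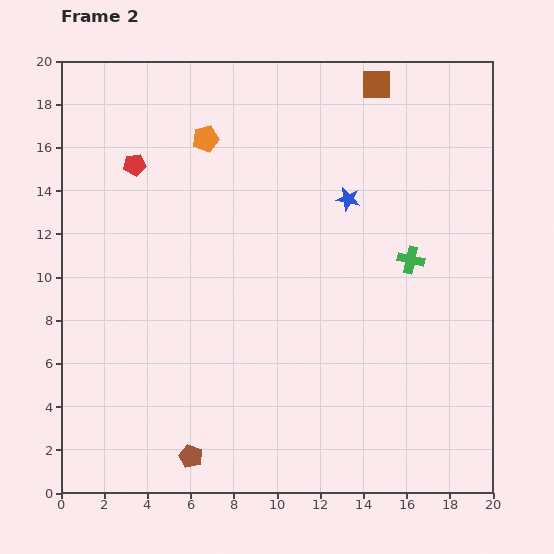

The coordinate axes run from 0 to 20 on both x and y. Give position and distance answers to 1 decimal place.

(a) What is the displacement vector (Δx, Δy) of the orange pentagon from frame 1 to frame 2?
(4.7, -1.1)

The orange pentagon was at (2.0, 17.5) in frame 1 and (6.7, 16.4) in frame 2.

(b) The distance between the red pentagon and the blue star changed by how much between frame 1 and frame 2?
+1.1

Distance in frame 1: 8.9. Distance in frame 2: 10.0.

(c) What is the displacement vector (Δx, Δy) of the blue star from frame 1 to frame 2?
(-1.4, 0.0)

The blue star was at (14.7, 13.6) in frame 1 and (13.3, 13.6) in frame 2.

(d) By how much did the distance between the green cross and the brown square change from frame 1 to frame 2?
+1.9

Distance in frame 1: 6.4. Distance in frame 2: 8.3.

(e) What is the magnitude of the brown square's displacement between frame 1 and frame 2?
1.9

The brown square moved from (15.1, 17.1) to (14.6, 18.9), a distance of √(0.5² + 1.8²) ≈ 1.9.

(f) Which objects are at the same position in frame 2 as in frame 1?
the green cross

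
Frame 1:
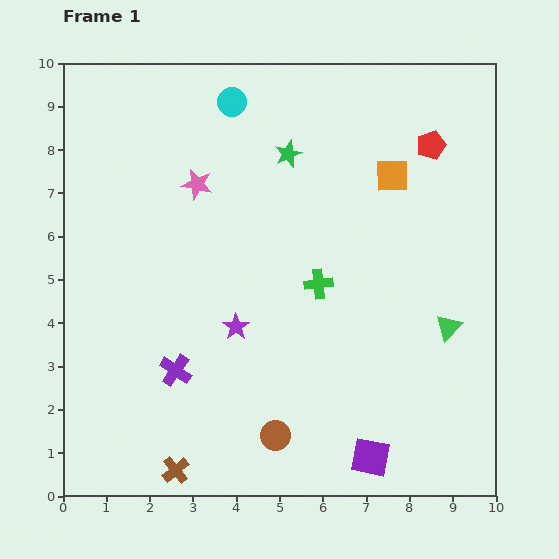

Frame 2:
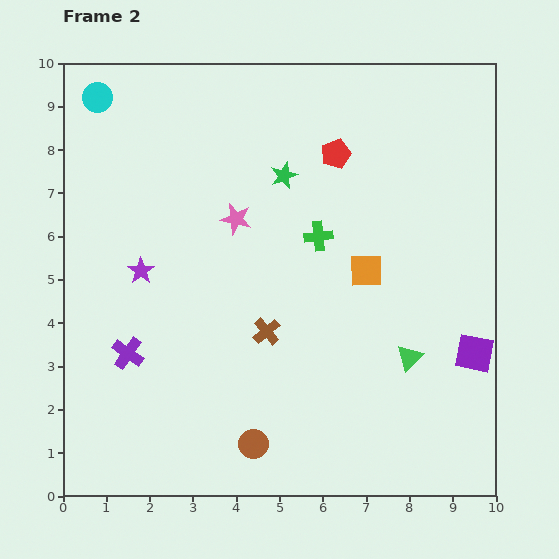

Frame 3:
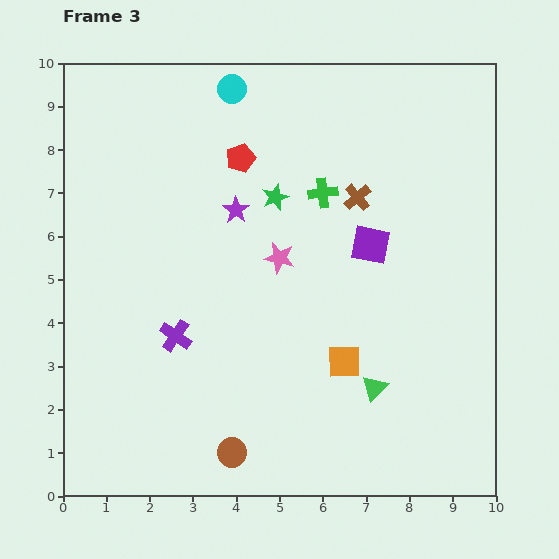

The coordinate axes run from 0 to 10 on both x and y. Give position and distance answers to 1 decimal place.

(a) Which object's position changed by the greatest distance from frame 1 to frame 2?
the brown cross

(moved 3.8; next 3.4)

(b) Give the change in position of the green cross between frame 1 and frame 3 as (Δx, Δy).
(0.1, 2.1)

The green cross was at (5.9, 4.9) in frame 1 and (6.0, 7.0) in frame 3.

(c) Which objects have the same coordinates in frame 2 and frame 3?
none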